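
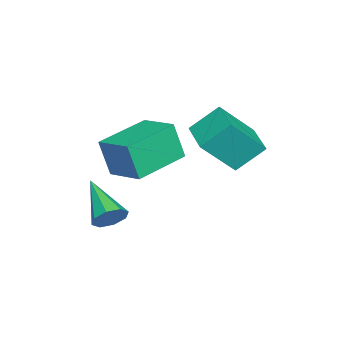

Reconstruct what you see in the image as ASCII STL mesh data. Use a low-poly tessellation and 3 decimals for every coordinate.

solid 
facet normal -0.865 0.486 0.123
outer loop
vertex -0.358 -1.498 -1.627
vertex 0.349 -0.326 -1.288
vertex -0.336 -1.112 -3.004
endloop
endfacet
facet normal -0.501 -0.831 -0.241
outer loop
vertex 1.411 -2.094 -3.252
vertex -0.358 -1.498 -1.627
vertex -0.336 -1.112 -3.004
endloop
endfacet
facet normal -0.865 0.486 0.123
outer loop
vertex -0.336 -1.112 -3.004
vertex 0.349 -0.326 -1.288
vertex 0.37 0.06 -2.665
endloop
endfacet
facet normal 0.015 0.270 -0.963
outer loop
vertex 0.37 0.06 -2.665
vertex 1.411 -2.094 -3.252
vertex -0.336 -1.112 -3.004
endloop
endfacet
facet normal -0.015 -0.270 0.963
outer loop
vertex -0.358 -1.498 -1.627
vertex 2.096 -1.308 -1.536
vertex 0.349 -0.326 -1.288
endloop
endfacet
facet normal -0.501 -0.831 -0.241
outer loop
vertex 1.39 -2.48 -1.875
vertex -0.358 -1.498 -1.627
vertex 1.411 -2.094 -3.252
endloop
endfacet
facet normal -0.015 -0.270 0.963
outer loop
vertex 1.39 -2.48 -1.875
vertex 2.096 -1.308 -1.536
vertex -0.358 -1.498 -1.627
endloop
endfacet
facet normal 0.501 0.831 0.241
outer loop
vertex 0.349 -0.326 -1.288
vertex 2.096 -1.308 -1.536
vertex 0.37 0.06 -2.665
endloop
endfacet
facet normal 0.015 0.270 -0.963
outer loop
vertex 2.118 -0.922 -2.913
vertex 1.411 -2.094 -3.252
vertex 0.37 0.06 -2.665
endloop
endfacet
facet normal 0.501 0.831 0.241
outer loop
vertex 0.37 0.06 -2.665
vertex 2.096 -1.308 -1.536
vertex 2.118 -0.922 -2.913
endloop
endfacet
facet normal 0.865 -0.486 -0.123
outer loop
vertex 2.118 -0.922 -2.913
vertex 1.39 -2.48 -1.875
vertex 1.411 -2.094 -3.252
endloop
endfacet
facet normal 0.865 -0.486 -0.122
outer loop
vertex 2.096 -1.308 -1.536
vertex 1.39 -2.48 -1.875
vertex 2.118 -0.922 -2.913
endloop
endfacet
facet normal 0.660 0.575 -0.484
outer loop
vertex 3.412 -1.585 -3.756
vertex 3.044 -1.583 -4.255
vertex 3.102 -1.226 -3.752
endloop
endfacet
facet normal 0.153 0.121 0.981
outer loop
vertex 3.412 -1.585 -3.756
vertex 3.102 -1.226 -3.752
vertex 1.856 -2.617 -3.385
endloop
endfacet
facet normal 0.661 0.574 -0.484
outer loop
vertex 3.102 -1.226 -3.752
vertex 3.044 -1.583 -4.255
vertex 2.758 -1.075 -4.043
endloop
endfacet
facet normal -0.389 0.545 0.743
outer loop
vertex 3.102 -1.226 -3.752
vertex 2.758 -1.075 -4.043
vertex 1.856 -2.617 -3.385
endloop
endfacet
facet normal 0.661 0.574 -0.484
outer loop
vertex 2.758 -1.075 -4.043
vertex 3.044 -1.583 -4.255
vertex 2.582 -1.222 -4.458
endloop
endfacet
facet normal -0.822 0.547 0.155
outer loop
vertex 2.758 -1.075 -4.043
vertex 2.582 -1.222 -4.458
vertex 1.856 -2.617 -3.385
endloop
endfacet
facet normal 0.661 0.574 -0.483
outer loop
vertex 2.582 -1.222 -4.458
vertex 3.044 -1.583 -4.255
vertex 2.677 -1.581 -4.755
endloop
endfacet
facet normal -0.890 0.127 -0.438
outer loop
vertex 2.582 -1.222 -4.458
vertex 2.677 -1.581 -4.755
vertex 1.856 -2.617 -3.385
endloop
endfacet
facet normal 0.661 0.574 -0.483
outer loop
vertex 2.677 -1.581 -4.755
vertex 3.044 -1.583 -4.255
vertex 2.986 -1.94 -4.759
endloop
endfacet
facet normal -0.554 -0.469 -0.687
outer loop
vertex 2.677 -1.581 -4.755
vertex 2.986 -1.94 -4.759
vertex 1.856 -2.617 -3.385
endloop
endfacet
facet normal 0.660 0.575 -0.483
outer loop
vertex 2.986 -1.94 -4.759
vertex 3.044 -1.583 -4.255
vertex 3.33 -2.09 -4.468
endloop
endfacet
facet normal -0.010 -0.894 -0.449
outer loop
vertex 2.986 -1.94 -4.759
vertex 3.33 -2.09 -4.468
vertex 1.856 -2.617 -3.385
endloop
endfacet
facet normal 0.660 0.575 -0.484
outer loop
vertex 3.33 -2.09 -4.468
vertex 3.044 -1.583 -4.255
vertex 3.506 -1.943 -4.053
endloop
endfacet
facet normal 0.422 -0.896 0.138
outer loop
vertex 3.33 -2.09 -4.468
vertex 3.506 -1.943 -4.053
vertex 1.856 -2.617 -3.385
endloop
endfacet
facet normal 0.660 0.575 -0.484
outer loop
vertex 3.506 -1.943 -4.053
vertex 3.044 -1.583 -4.255
vertex 3.412 -1.585 -3.756
endloop
endfacet
facet normal 0.490 -0.477 0.730
outer loop
vertex 3.506 -1.943 -4.053
vertex 3.412 -1.585 -3.756
vertex 1.856 -2.617 -3.385
endloop
endfacet
facet normal -0.856 -0.506 0.103
outer loop
vertex -0.346 0.974 -0.658
vertex -1.073 1.939 -1.951
vertex 0.068 0.092 -1.549
endloop
endfacet
facet normal 0.410 -0.546 0.731
outer loop
vertex 1.233 0.781 -1.689
vertex -0.346 0.974 -0.658
vertex 0.068 0.092 -1.549
endloop
endfacet
facet normal -0.856 -0.507 0.102
outer loop
vertex 0.068 0.092 -1.549
vertex -1.073 1.939 -1.951
vertex -0.658 1.058 -2.842
endloop
endfacet
facet normal 0.314 -0.668 -0.675
outer loop
vertex -0.658 1.058 -2.842
vertex 1.233 0.781 -1.689
vertex 0.068 0.092 -1.549
endloop
endfacet
facet normal -0.314 0.668 0.675
outer loop
vertex -0.346 0.974 -0.658
vertex 0.092 2.628 -2.091
vertex -1.073 1.939 -1.951
endloop
endfacet
facet normal 0.410 -0.546 0.731
outer loop
vertex 0.818 1.662 -0.798
vertex -0.346 0.974 -0.658
vertex 1.233 0.781 -1.689
endloop
endfacet
facet normal -0.314 0.668 0.675
outer loop
vertex 0.818 1.662 -0.798
vertex 0.092 2.628 -2.091
vertex -0.346 0.974 -0.658
endloop
endfacet
facet normal -0.410 0.546 -0.731
outer loop
vertex -1.073 1.939 -1.951
vertex 0.092 2.628 -2.091
vertex -0.658 1.058 -2.842
endloop
endfacet
facet normal 0.314 -0.668 -0.675
outer loop
vertex 0.506 1.746 -2.982
vertex 1.233 0.781 -1.689
vertex -0.658 1.058 -2.842
endloop
endfacet
facet normal -0.410 0.546 -0.731
outer loop
vertex -0.658 1.058 -2.842
vertex 0.092 2.628 -2.091
vertex 0.506 1.746 -2.982
endloop
endfacet
facet normal 0.856 0.507 -0.103
outer loop
vertex 0.506 1.746 -2.982
vertex 0.818 1.662 -0.798
vertex 1.233 0.781 -1.689
endloop
endfacet
facet normal 0.856 0.506 -0.103
outer loop
vertex 0.092 2.628 -2.091
vertex 0.818 1.662 -0.798
vertex 0.506 1.746 -2.982
endloop
endfacet

endsolid


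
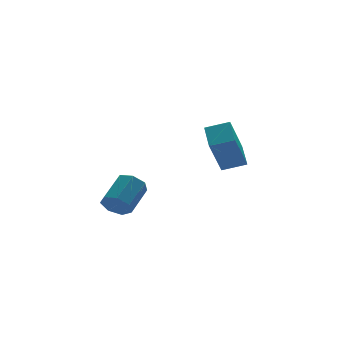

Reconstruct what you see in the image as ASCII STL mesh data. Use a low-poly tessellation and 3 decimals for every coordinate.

solid 
facet normal -0.853 0.428 -0.300
outer loop
vertex 2.547 -0.836 0.623
vertex 2.912 0.275 1.169
vertex 3.339 -0.338 -0.916
endloop
endfacet
facet normal -0.283 -0.860 -0.424
outer loop
vertex 4.208 -0.775 -0.609
vertex 2.547 -0.836 0.623
vertex 3.339 -0.338 -0.916
endloop
endfacet
facet normal -0.853 0.428 -0.300
outer loop
vertex 3.339 -0.338 -0.916
vertex 2.912 0.275 1.169
vertex 3.703 0.772 -0.369
endloop
endfacet
facet normal 0.441 0.276 -0.854
outer loop
vertex 3.703 0.772 -0.369
vertex 4.208 -0.775 -0.609
vertex 3.339 -0.338 -0.916
endloop
endfacet
facet normal -0.440 -0.275 0.855
outer loop
vertex 2.547 -0.836 0.623
vertex 3.781 -0.162 1.476
vertex 2.912 0.275 1.169
endloop
endfacet
facet normal -0.282 -0.861 -0.423
outer loop
vertex 3.417 -1.272 0.929
vertex 2.547 -0.836 0.623
vertex 4.208 -0.775 -0.609
endloop
endfacet
facet normal -0.439 -0.277 0.855
outer loop
vertex 3.417 -1.272 0.929
vertex 3.781 -0.162 1.476
vertex 2.547 -0.836 0.623
endloop
endfacet
facet normal 0.283 0.860 0.424
outer loop
vertex 2.912 0.275 1.169
vertex 3.781 -0.162 1.476
vertex 3.703 0.772 -0.369
endloop
endfacet
facet normal 0.439 0.276 -0.855
outer loop
vertex 4.573 0.336 -0.063
vertex 4.208 -0.775 -0.609
vertex 3.703 0.772 -0.369
endloop
endfacet
facet normal 0.282 0.861 0.424
outer loop
vertex 3.703 0.772 -0.369
vertex 3.781 -0.162 1.476
vertex 4.573 0.336 -0.063
endloop
endfacet
facet normal 0.853 -0.428 0.300
outer loop
vertex 4.573 0.336 -0.063
vertex 3.417 -1.272 0.929
vertex 4.208 -0.775 -0.609
endloop
endfacet
facet normal 0.853 -0.428 0.300
outer loop
vertex 3.781 -0.162 1.476
vertex 3.417 -1.272 0.929
vertex 4.573 0.336 -0.063
endloop
endfacet
facet normal -0.687 -0.527 -0.501
outer loop
vertex -0.798 -1.178 -2.127
vertex -1.27 -0.846 -1.829
vertex -0.968 -0.708 -2.388
endloop
endfacet
facet normal 0.662 -0.166 -0.731
outer loop
vertex -0.798 -1.178 -2.127
vertex -0.968 -0.708 -2.388
vertex 0.183 -0.426 -1.409
endloop
endfacet
facet normal 0.662 -0.165 -0.731
outer loop
vertex 0.183 -0.426 -1.409
vertex -0.968 -0.708 -2.388
vertex 0.013 0.045 -1.669
endloop
endfacet
facet normal 0.686 0.525 0.503
outer loop
vertex 0.183 -0.426 -1.409
vertex 0.013 0.045 -1.669
vertex -0.29 -0.094 -1.111
endloop
endfacet
facet normal -0.686 -0.527 -0.501
outer loop
vertex -0.968 -0.708 -2.388
vertex -1.27 -0.846 -1.829
vertex -1.366 -0.342 -2.228
endloop
endfacet
facet normal 0.177 0.549 -0.817
outer loop
vertex -0.968 -0.708 -2.388
vertex -1.366 -0.342 -2.228
vertex 0.013 0.045 -1.669
endloop
endfacet
facet normal 0.177 0.549 -0.817
outer loop
vertex 0.013 0.045 -1.669
vertex -1.366 -0.342 -2.228
vertex -0.385 0.411 -1.509
endloop
endfacet
facet normal 0.686 0.526 0.503
outer loop
vertex 0.013 0.045 -1.669
vertex -0.385 0.411 -1.509
vertex -0.29 -0.094 -1.111
endloop
endfacet
facet normal -0.685 -0.528 -0.502
outer loop
vertex -1.366 -0.342 -2.228
vertex -1.27 -0.846 -1.829
vertex -1.692 -0.356 -1.768
endloop
endfacet
facet normal -0.442 0.850 -0.287
outer loop
vertex -1.366 -0.342 -2.228
vertex -1.692 -0.356 -1.768
vertex -0.385 0.411 -1.509
endloop
endfacet
facet normal -0.442 0.850 -0.287
outer loop
vertex -0.385 0.411 -1.509
vertex -1.692 -0.356 -1.768
vertex -0.711 0.397 -1.049
endloop
endfacet
facet normal 0.687 0.525 0.503
outer loop
vertex -0.385 0.411 -1.509
vertex -0.711 0.397 -1.049
vertex -0.29 -0.094 -1.111
endloop
endfacet
facet normal -0.685 -0.527 -0.503
outer loop
vertex -1.692 -0.356 -1.768
vertex -1.27 -0.846 -1.829
vertex -1.701 -0.739 -1.354
endloop
endfacet
facet normal -0.728 0.511 0.457
outer loop
vertex -1.692 -0.356 -1.768
vertex -1.701 -0.739 -1.354
vertex -0.711 0.397 -1.049
endloop
endfacet
facet normal -0.727 0.511 0.458
outer loop
vertex -0.711 0.397 -1.049
vertex -1.701 -0.739 -1.354
vertex -0.72 0.014 -0.636
endloop
endfacet
facet normal 0.687 0.525 0.502
outer loop
vertex -0.711 0.397 -1.049
vertex -0.72 0.014 -0.636
vertex -0.29 -0.094 -1.111
endloop
endfacet
facet normal -0.685 -0.527 -0.503
outer loop
vertex -1.701 -0.739 -1.354
vertex -1.27 -0.846 -1.829
vertex -1.385 -1.203 -1.298
endloop
endfacet
facet normal -0.465 -0.213 0.859
outer loop
vertex -1.701 -0.739 -1.354
vertex -1.385 -1.203 -1.298
vertex -0.72 0.014 -0.636
endloop
endfacet
facet normal -0.466 -0.212 0.859
outer loop
vertex -0.72 0.014 -0.636
vertex -1.385 -1.203 -1.298
vertex -0.405 -0.451 -0.58
endloop
endfacet
facet normal 0.687 0.526 0.502
outer loop
vertex -0.72 0.014 -0.636
vertex -0.405 -0.451 -0.58
vertex -0.29 -0.094 -1.111
endloop
endfacet
facet normal -0.686 -0.526 -0.502
outer loop
vertex -1.385 -1.203 -1.298
vertex -1.27 -0.846 -1.829
vertex -0.983 -1.399 -1.642
endloop
endfacet
facet normal 0.146 -0.776 0.613
outer loop
vertex -1.385 -1.203 -1.298
vertex -0.983 -1.399 -1.642
vertex -0.405 -0.451 -0.58
endloop
endfacet
facet normal 0.148 -0.776 0.613
outer loop
vertex -0.405 -0.451 -0.58
vertex -0.983 -1.399 -1.642
vertex -0.003 -0.646 -0.924
endloop
endfacet
facet normal 0.686 0.527 0.503
outer loop
vertex -0.405 -0.451 -0.58
vertex -0.003 -0.646 -0.924
vertex -0.29 -0.094 -1.111
endloop
endfacet
facet normal -0.687 -0.526 -0.502
outer loop
vertex -0.983 -1.399 -1.642
vertex -1.27 -0.846 -1.829
vertex -0.798 -1.178 -2.127
endloop
endfacet
facet normal 0.650 -0.754 -0.096
outer loop
vertex -0.983 -1.399 -1.642
vertex -0.798 -1.178 -2.127
vertex -0.003 -0.646 -0.924
endloop
endfacet
facet normal 0.648 -0.756 -0.094
outer loop
vertex -0.003 -0.646 -0.924
vertex -0.798 -1.178 -2.127
vertex 0.183 -0.426 -1.409
endloop
endfacet
facet normal 0.686 0.527 0.502
outer loop
vertex -0.003 -0.646 -0.924
vertex 0.183 -0.426 -1.409
vertex -0.29 -0.094 -1.111
endloop
endfacet

endsolid


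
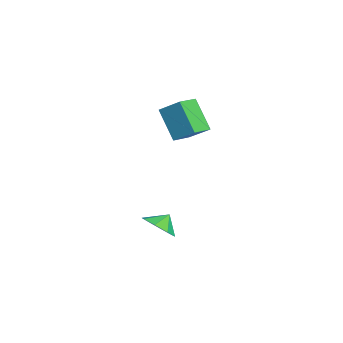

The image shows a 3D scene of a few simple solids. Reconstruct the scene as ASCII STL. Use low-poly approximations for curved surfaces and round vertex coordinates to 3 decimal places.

solid 
facet normal -0.418 -0.689 -0.592
outer loop
vertex -0.22 -3.945 3.461
vertex -1.195 -3.115 3.184
vertex 0.91 -3.18 1.774
endloop
endfacet
facet normal 0.744 -0.634 0.211
outer loop
vertex 1.575 -2.085 2.716
vertex -0.22 -3.945 3.461
vertex 0.91 -3.18 1.774
endloop
endfacet
facet normal -0.418 -0.689 -0.592
outer loop
vertex 0.91 -3.18 1.774
vertex -1.195 -3.115 3.184
vertex -0.065 -2.35 1.497
endloop
endfacet
facet normal 0.521 0.352 -0.777
outer loop
vertex -0.065 -2.35 1.497
vertex 1.575 -2.085 2.716
vertex 0.91 -3.18 1.774
endloop
endfacet
facet normal -0.521 -0.352 0.777
outer loop
vertex -0.22 -3.945 3.461
vertex -0.53 -2.02 4.126
vertex -1.195 -3.115 3.184
endloop
endfacet
facet normal 0.744 -0.634 0.211
outer loop
vertex 0.445 -2.85 4.403
vertex -0.22 -3.945 3.461
vertex 1.575 -2.085 2.716
endloop
endfacet
facet normal -0.521 -0.352 0.777
outer loop
vertex 0.445 -2.85 4.403
vertex -0.53 -2.02 4.126
vertex -0.22 -3.945 3.461
endloop
endfacet
facet normal -0.744 0.634 -0.211
outer loop
vertex -1.195 -3.115 3.184
vertex -0.53 -2.02 4.126
vertex -0.065 -2.35 1.497
endloop
endfacet
facet normal 0.521 0.352 -0.777
outer loop
vertex 0.6 -1.255 2.439
vertex 1.575 -2.085 2.716
vertex -0.065 -2.35 1.497
endloop
endfacet
facet normal -0.744 0.634 -0.211
outer loop
vertex -0.065 -2.35 1.497
vertex -0.53 -2.02 4.126
vertex 0.6 -1.255 2.439
endloop
endfacet
facet normal 0.418 0.689 0.592
outer loop
vertex 0.6 -1.255 2.439
vertex 0.445 -2.85 4.403
vertex 1.575 -2.085 2.716
endloop
endfacet
facet normal 0.418 0.689 0.592
outer loop
vertex -0.53 -2.02 4.126
vertex 0.445 -2.85 4.403
vertex 0.6 -1.255 2.439
endloop
endfacet
facet normal 0.445 -0.576 -0.686
outer loop
vertex 3.804 -4.138 -2.876
vertex 2.985 -3.961 -3.556
vertex 3.927 -3.475 -3.353
endloop
endfacet
facet normal 0.316 0.515 0.797
outer loop
vertex 3.804 -4.138 -2.876
vertex 3.927 -3.475 -3.353
vertex 2.535 -3.379 -2.864
endloop
endfacet
facet normal 0.445 -0.576 -0.686
outer loop
vertex 3.927 -3.475 -3.353
vertex 2.985 -3.961 -3.556
vertex 3.498 -3.096 -3.949
endloop
endfacet
facet normal 0.207 0.886 0.415
outer loop
vertex 3.927 -3.475 -3.353
vertex 3.498 -3.096 -3.949
vertex 2.535 -3.379 -2.864
endloop
endfacet
facet normal 0.446 -0.576 -0.686
outer loop
vertex 3.498 -3.096 -3.949
vertex 2.985 -3.961 -3.556
vertex 2.768 -3.224 -4.316
endloop
endfacet
facet normal -0.207 0.976 0.071
outer loop
vertex 3.498 -3.096 -3.949
vertex 2.768 -3.224 -4.316
vertex 2.535 -3.379 -2.864
endloop
endfacet
facet normal 0.445 -0.576 -0.686
outer loop
vertex 2.768 -3.224 -4.316
vertex 2.985 -3.961 -3.556
vertex 2.165 -3.784 -4.237
endloop
endfacet
facet normal -0.682 0.730 -0.032
outer loop
vertex 2.768 -3.224 -4.316
vertex 2.165 -3.784 -4.237
vertex 2.535 -3.379 -2.864
endloop
endfacet
facet normal 0.445 -0.576 -0.686
outer loop
vertex 2.165 -3.784 -4.237
vertex 2.985 -3.961 -3.556
vertex 2.042 -4.447 -3.76
endloop
endfacet
facet normal -0.941 0.295 0.167
outer loop
vertex 2.165 -3.784 -4.237
vertex 2.042 -4.447 -3.76
vertex 2.535 -3.379 -2.864
endloop
endfacet
facet normal 0.445 -0.576 -0.686
outer loop
vertex 2.042 -4.447 -3.76
vertex 2.985 -3.961 -3.556
vertex 2.471 -4.826 -3.163
endloop
endfacet
facet normal -0.832 -0.077 0.549
outer loop
vertex 2.042 -4.447 -3.76
vertex 2.471 -4.826 -3.163
vertex 2.535 -3.379 -2.864
endloop
endfacet
facet normal 0.445 -0.576 -0.686
outer loop
vertex 2.471 -4.826 -3.163
vertex 2.985 -3.961 -3.556
vertex 3.201 -4.698 -2.797
endloop
endfacet
facet normal -0.419 -0.166 0.893
outer loop
vertex 2.471 -4.826 -3.163
vertex 3.201 -4.698 -2.797
vertex 2.535 -3.379 -2.864
endloop
endfacet
facet normal 0.445 -0.576 -0.686
outer loop
vertex 3.201 -4.698 -2.797
vertex 2.985 -3.961 -3.556
vertex 3.804 -4.138 -2.876
endloop
endfacet
facet normal 0.057 0.079 0.995
outer loop
vertex 3.201 -4.698 -2.797
vertex 3.804 -4.138 -2.876
vertex 2.535 -3.379 -2.864
endloop
endfacet

endsolid


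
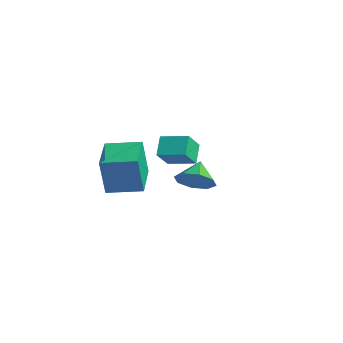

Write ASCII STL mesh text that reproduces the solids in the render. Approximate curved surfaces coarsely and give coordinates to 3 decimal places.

solid 
facet normal -0.627 -0.768 -0.133
outer loop
vertex -2.967 -0.475 1.539
vertex -4.375 0.678 1.517
vertex -2.793 -0.297 -0.315
endloop
endfacet
facet normal 0.774 -0.634 0.012
outer loop
vertex -1.765 0.962 -0.097
vertex -2.967 -0.475 1.539
vertex -2.793 -0.297 -0.315
endloop
endfacet
facet normal -0.627 -0.768 -0.133
outer loop
vertex -2.793 -0.297 -0.315
vertex -4.375 0.678 1.517
vertex -4.201 0.856 -0.336
endloop
endfacet
facet normal 0.093 0.096 -0.991
outer loop
vertex -4.201 0.856 -0.336
vertex -1.765 0.962 -0.097
vertex -2.793 -0.297 -0.315
endloop
endfacet
facet normal -0.093 -0.095 0.991
outer loop
vertex -2.967 -0.475 1.539
vertex -3.347 1.937 1.735
vertex -4.375 0.678 1.517
endloop
endfacet
facet normal 0.774 -0.634 0.012
outer loop
vertex -1.939 0.784 1.756
vertex -2.967 -0.475 1.539
vertex -1.765 0.962 -0.097
endloop
endfacet
facet normal -0.093 -0.095 0.991
outer loop
vertex -1.939 0.784 1.756
vertex -3.347 1.937 1.735
vertex -2.967 -0.475 1.539
endloop
endfacet
facet normal -0.774 0.634 -0.012
outer loop
vertex -4.375 0.678 1.517
vertex -3.347 1.937 1.735
vertex -4.201 0.856 -0.336
endloop
endfacet
facet normal 0.093 0.095 -0.991
outer loop
vertex -3.173 2.115 -0.119
vertex -1.765 0.962 -0.097
vertex -4.201 0.856 -0.336
endloop
endfacet
facet normal -0.774 0.634 -0.012
outer loop
vertex -4.201 0.856 -0.336
vertex -3.347 1.937 1.735
vertex -3.173 2.115 -0.119
endloop
endfacet
facet normal 0.627 0.768 0.133
outer loop
vertex -3.173 2.115 -0.119
vertex -1.939 0.784 1.756
vertex -1.765 0.962 -0.097
endloop
endfacet
facet normal 0.627 0.768 0.133
outer loop
vertex -3.347 1.937 1.735
vertex -1.939 0.784 1.756
vertex -3.173 2.115 -0.119
endloop
endfacet
facet normal 0.590 -0.636 -0.498
outer loop
vertex 2.435 1.717 2.474
vertex 1.905 1.051 2.696
vertex 1.946 1.616 2.023
endloop
endfacet
facet normal -0.069 0.987 -0.146
outer loop
vertex 2.435 1.717 2.474
vertex 1.946 1.616 2.023
vertex 1.255 1.749 3.244
endloop
endfacet
facet normal 0.590 -0.635 -0.498
outer loop
vertex 1.946 1.616 2.023
vertex 1.905 1.051 2.696
vertex 1.432 1.183 1.966
endloop
endfacet
facet normal -0.565 0.723 -0.398
outer loop
vertex 1.946 1.616 2.023
vertex 1.432 1.183 1.966
vertex 1.255 1.749 3.244
endloop
endfacet
facet normal 0.591 -0.635 -0.498
outer loop
vertex 1.432 1.183 1.966
vertex 1.905 1.051 2.696
vertex 1.196 0.673 2.337
endloop
endfacet
facet normal -0.936 0.256 -0.243
outer loop
vertex 1.432 1.183 1.966
vertex 1.196 0.673 2.337
vertex 1.255 1.749 3.244
endloop
endfacet
facet normal 0.591 -0.635 -0.498
outer loop
vertex 1.196 0.673 2.337
vertex 1.905 1.051 2.696
vertex 1.375 0.384 2.918
endloop
endfacet
facet normal -0.964 -0.139 0.228
outer loop
vertex 1.196 0.673 2.337
vertex 1.375 0.384 2.918
vertex 1.255 1.749 3.244
endloop
endfacet
facet normal 0.591 -0.635 -0.497
outer loop
vertex 1.375 0.384 2.918
vertex 1.905 1.051 2.696
vertex 1.864 0.486 3.37
endloop
endfacet
facet normal -0.634 -0.232 0.738
outer loop
vertex 1.375 0.384 2.918
vertex 1.864 0.486 3.37
vertex 1.255 1.749 3.244
endloop
endfacet
facet normal 0.591 -0.636 -0.497
outer loop
vertex 1.864 0.486 3.37
vertex 1.905 1.051 2.696
vertex 2.377 0.918 3.427
endloop
endfacet
facet normal -0.137 0.033 0.990
outer loop
vertex 1.864 0.486 3.37
vertex 2.377 0.918 3.427
vertex 1.255 1.749 3.244
endloop
endfacet
facet normal 0.590 -0.636 -0.497
outer loop
vertex 2.377 0.918 3.427
vertex 1.905 1.051 2.696
vertex 2.614 1.428 3.056
endloop
endfacet
facet normal 0.233 0.499 0.835
outer loop
vertex 2.377 0.918 3.427
vertex 2.614 1.428 3.056
vertex 1.255 1.749 3.244
endloop
endfacet
facet normal 0.590 -0.636 -0.497
outer loop
vertex 2.614 1.428 3.056
vertex 1.905 1.051 2.696
vertex 2.435 1.717 2.474
endloop
endfacet
facet normal 0.261 0.894 0.364
outer loop
vertex 2.614 1.428 3.056
vertex 2.435 1.717 2.474
vertex 1.255 1.749 3.244
endloop
endfacet
facet normal -0.596 0.570 0.565
outer loop
vertex -3.561 2.983 1.558
vertex -2.515 3.757 1.88
vertex -3.796 3.707 0.58
endloop
endfacet
facet normal -0.781 -0.577 -0.240
outer loop
vertex -3.165 3.103 -0.02
vertex -3.561 2.983 1.558
vertex -3.796 3.707 0.58
endloop
endfacet
facet normal -0.596 0.570 0.565
outer loop
vertex -3.796 3.707 0.58
vertex -2.515 3.757 1.88
vertex -2.751 4.481 0.901
endloop
endfacet
facet normal -0.191 0.584 -0.789
outer loop
vertex -2.751 4.481 0.901
vertex -3.165 3.103 -0.02
vertex -3.796 3.707 0.58
endloop
endfacet
facet normal 0.190 -0.585 0.789
outer loop
vertex -3.561 2.983 1.558
vertex -1.884 3.153 1.28
vertex -2.515 3.757 1.88
endloop
endfacet
facet normal -0.780 -0.578 -0.240
outer loop
vertex -2.929 2.379 0.959
vertex -3.561 2.983 1.558
vertex -3.165 3.103 -0.02
endloop
endfacet
facet normal 0.190 -0.584 0.789
outer loop
vertex -2.929 2.379 0.959
vertex -1.884 3.153 1.28
vertex -3.561 2.983 1.558
endloop
endfacet
facet normal 0.780 0.578 0.239
outer loop
vertex -2.515 3.757 1.88
vertex -1.884 3.153 1.28
vertex -2.751 4.481 0.901
endloop
endfacet
facet normal -0.189 0.584 -0.789
outer loop
vertex -2.119 3.877 0.302
vertex -3.165 3.103 -0.02
vertex -2.751 4.481 0.901
endloop
endfacet
facet normal 0.780 0.578 0.240
outer loop
vertex -2.751 4.481 0.901
vertex -1.884 3.153 1.28
vertex -2.119 3.877 0.302
endloop
endfacet
facet normal 0.596 -0.570 -0.565
outer loop
vertex -2.119 3.877 0.302
vertex -2.929 2.379 0.959
vertex -3.165 3.103 -0.02
endloop
endfacet
facet normal 0.596 -0.570 -0.565
outer loop
vertex -1.884 3.153 1.28
vertex -2.929 2.379 0.959
vertex -2.119 3.877 0.302
endloop
endfacet

endsolid


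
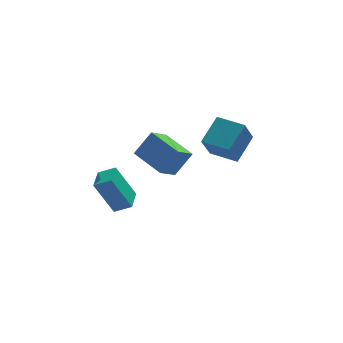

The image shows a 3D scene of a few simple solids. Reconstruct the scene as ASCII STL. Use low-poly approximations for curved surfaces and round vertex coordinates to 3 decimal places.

solid 
facet normal -0.797 0.386 -0.465
outer loop
vertex -3.862 3.33 -1.341
vertex -3.296 4.5 -1.34
vertex -2.94 2.885 -3.289
endloop
endfacet
facet normal -0.436 -0.900 -0.001
outer loop
vertex -2.104 2.48 -2.8
vertex -3.862 3.33 -1.341
vertex -2.94 2.885 -3.289
endloop
endfacet
facet normal -0.797 0.386 -0.465
outer loop
vertex -2.94 2.885 -3.289
vertex -3.296 4.5 -1.34
vertex -2.374 4.056 -3.287
endloop
endfacet
facet normal 0.420 -0.201 -0.885
outer loop
vertex -2.374 4.056 -3.287
vertex -2.104 2.48 -2.8
vertex -2.94 2.885 -3.289
endloop
endfacet
facet normal -0.420 0.202 0.885
outer loop
vertex -3.862 3.33 -1.341
vertex -2.46 4.095 -0.851
vertex -3.296 4.5 -1.34
endloop
endfacet
facet normal -0.436 -0.900 -0.001
outer loop
vertex -3.026 2.924 -0.853
vertex -3.862 3.33 -1.341
vertex -2.104 2.48 -2.8
endloop
endfacet
facet normal -0.419 0.201 0.885
outer loop
vertex -3.026 2.924 -0.853
vertex -2.46 4.095 -0.851
vertex -3.862 3.33 -1.341
endloop
endfacet
facet normal 0.436 0.900 0.001
outer loop
vertex -3.296 4.5 -1.34
vertex -2.46 4.095 -0.851
vertex -2.374 4.056 -3.287
endloop
endfacet
facet normal 0.419 -0.202 -0.885
outer loop
vertex -1.538 3.65 -2.799
vertex -2.104 2.48 -2.8
vertex -2.374 4.056 -3.287
endloop
endfacet
facet normal 0.436 0.900 0.001
outer loop
vertex -2.374 4.056 -3.287
vertex -2.46 4.095 -0.851
vertex -1.538 3.65 -2.799
endloop
endfacet
facet normal 0.797 -0.386 0.465
outer loop
vertex -1.538 3.65 -2.799
vertex -3.026 2.924 -0.853
vertex -2.104 2.48 -2.8
endloop
endfacet
facet normal 0.797 -0.386 0.465
outer loop
vertex -2.46 4.095 -0.851
vertex -3.026 2.924 -0.853
vertex -1.538 3.65 -2.799
endloop
endfacet
facet normal -0.653 -0.551 -0.519
outer loop
vertex 2.777 1.693 1.017
vertex 1.72 2.935 1.03
vertex 3.457 2.289 -0.47
endloop
endfacet
facet normal 0.648 -0.761 -0.009
outer loop
vertex 4.64 3.285 0.47
vertex 2.777 1.693 1.017
vertex 3.457 2.289 -0.47
endloop
endfacet
facet normal -0.653 -0.551 -0.519
outer loop
vertex 3.457 2.289 -0.47
vertex 1.72 2.935 1.03
vertex 2.4 3.53 -0.456
endloop
endfacet
facet normal 0.391 0.342 -0.854
outer loop
vertex 2.4 3.53 -0.456
vertex 4.64 3.285 0.47
vertex 3.457 2.289 -0.47
endloop
endfacet
facet normal -0.391 -0.342 0.854
outer loop
vertex 2.777 1.693 1.017
vertex 2.903 3.931 1.97
vertex 1.72 2.935 1.03
endloop
endfacet
facet normal 0.648 -0.761 -0.008
outer loop
vertex 3.96 2.69 1.956
vertex 2.777 1.693 1.017
vertex 4.64 3.285 0.47
endloop
endfacet
facet normal -0.390 -0.342 0.855
outer loop
vertex 3.96 2.69 1.956
vertex 2.903 3.931 1.97
vertex 2.777 1.693 1.017
endloop
endfacet
facet normal -0.648 0.762 0.008
outer loop
vertex 1.72 2.935 1.03
vertex 2.903 3.931 1.97
vertex 2.4 3.53 -0.456
endloop
endfacet
facet normal 0.391 0.341 -0.855
outer loop
vertex 3.583 4.527 0.483
vertex 4.64 3.285 0.47
vertex 2.4 3.53 -0.456
endloop
endfacet
facet normal -0.648 0.761 0.009
outer loop
vertex 2.4 3.53 -0.456
vertex 2.903 3.931 1.97
vertex 3.583 4.527 0.483
endloop
endfacet
facet normal 0.653 0.551 0.519
outer loop
vertex 3.583 4.527 0.483
vertex 3.96 2.69 1.956
vertex 4.64 3.285 0.47
endloop
endfacet
facet normal 0.653 0.551 0.519
outer loop
vertex 2.903 3.931 1.97
vertex 3.96 2.69 1.956
vertex 3.583 4.527 0.483
endloop
endfacet
facet normal -0.614 -0.109 -0.782
outer loop
vertex -0.946 1.365 0.388
vertex -1.763 3.148 0.78
vertex 0.027 1.998 -0.464
endloop
endfacet
facet normal 0.409 -0.891 -0.196
outer loop
vertex 1.003 2.172 0.78
vertex -0.946 1.365 0.388
vertex 0.027 1.998 -0.464
endloop
endfacet
facet normal -0.614 -0.109 -0.782
outer loop
vertex 0.027 1.998 -0.464
vertex -1.763 3.148 0.78
vertex -0.79 3.781 -0.072
endloop
endfacet
facet normal 0.676 0.440 -0.592
outer loop
vertex -0.79 3.781 -0.072
vertex 1.003 2.172 0.78
vertex 0.027 1.998 -0.464
endloop
endfacet
facet normal -0.676 -0.440 0.592
outer loop
vertex -0.946 1.365 0.388
vertex -0.787 3.322 2.024
vertex -1.763 3.148 0.78
endloop
endfacet
facet normal 0.409 -0.891 -0.196
outer loop
vertex 0.03 1.539 1.632
vertex -0.946 1.365 0.388
vertex 1.003 2.172 0.78
endloop
endfacet
facet normal -0.676 -0.440 0.592
outer loop
vertex 0.03 1.539 1.632
vertex -0.787 3.322 2.024
vertex -0.946 1.365 0.388
endloop
endfacet
facet normal -0.409 0.891 0.196
outer loop
vertex -1.763 3.148 0.78
vertex -0.787 3.322 2.024
vertex -0.79 3.781 -0.072
endloop
endfacet
facet normal 0.676 0.440 -0.592
outer loop
vertex 0.186 3.955 1.172
vertex 1.003 2.172 0.78
vertex -0.79 3.781 -0.072
endloop
endfacet
facet normal -0.409 0.891 0.196
outer loop
vertex -0.79 3.781 -0.072
vertex -0.787 3.322 2.024
vertex 0.186 3.955 1.172
endloop
endfacet
facet normal 0.614 0.109 0.782
outer loop
vertex 0.186 3.955 1.172
vertex 0.03 1.539 1.632
vertex 1.003 2.172 0.78
endloop
endfacet
facet normal 0.614 0.109 0.782
outer loop
vertex -0.787 3.322 2.024
vertex 0.03 1.539 1.632
vertex 0.186 3.955 1.172
endloop
endfacet

endsolid


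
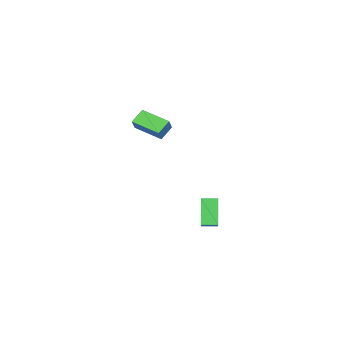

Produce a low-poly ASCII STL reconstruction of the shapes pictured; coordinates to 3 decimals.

solid 
facet normal -0.662 -0.118 -0.740
outer loop
vertex -4.695 -3.272 0.887
vertex -4.429 -1.496 0.366
vertex -3.886 -3.591 0.214
endloop
endfacet
facet normal -0.143 -0.950 0.278
outer loop
vertex -3.171 -3.464 1.014
vertex -4.695 -3.272 0.887
vertex -3.886 -3.591 0.214
endloop
endfacet
facet normal -0.661 -0.118 -0.741
outer loop
vertex -3.886 -3.591 0.214
vertex -4.429 -1.496 0.366
vertex -3.619 -1.815 -0.306
endloop
endfacet
facet normal 0.736 -0.290 -0.612
outer loop
vertex -3.619 -1.815 -0.306
vertex -3.171 -3.464 1.014
vertex -3.886 -3.591 0.214
endloop
endfacet
facet normal -0.736 0.290 0.612
outer loop
vertex -4.695 -3.272 0.887
vertex -3.714 -1.369 1.166
vertex -4.429 -1.496 0.366
endloop
endfacet
facet normal -0.143 -0.950 0.279
outer loop
vertex -3.981 -3.145 1.686
vertex -4.695 -3.272 0.887
vertex -3.171 -3.464 1.014
endloop
endfacet
facet normal -0.736 0.290 0.612
outer loop
vertex -3.981 -3.145 1.686
vertex -3.714 -1.369 1.166
vertex -4.695 -3.272 0.887
endloop
endfacet
facet normal 0.143 0.950 -0.279
outer loop
vertex -4.429 -1.496 0.366
vertex -3.714 -1.369 1.166
vertex -3.619 -1.815 -0.306
endloop
endfacet
facet normal 0.736 -0.290 -0.612
outer loop
vertex -2.905 -1.688 0.493
vertex -3.171 -3.464 1.014
vertex -3.619 -1.815 -0.306
endloop
endfacet
facet normal 0.143 0.950 -0.279
outer loop
vertex -3.619 -1.815 -0.306
vertex -3.714 -1.369 1.166
vertex -2.905 -1.688 0.493
endloop
endfacet
facet normal 0.661 0.118 0.741
outer loop
vertex -2.905 -1.688 0.493
vertex -3.981 -3.145 1.686
vertex -3.171 -3.464 1.014
endloop
endfacet
facet normal 0.662 0.117 0.740
outer loop
vertex -3.714 -1.369 1.166
vertex -3.981 -3.145 1.686
vertex -2.905 -1.688 0.493
endloop
endfacet
facet normal -0.782 -0.305 -0.544
outer loop
vertex 2.849 3.15 -1.283
vertex 2.522 3.989 -1.284
vertex 3.746 3.499 -2.769
endloop
endfacet
facet normal 0.363 -0.932 0.000
outer loop
vertex 4.598 3.831 -2.176
vertex 2.849 3.15 -1.283
vertex 3.746 3.499 -2.769
endloop
endfacet
facet normal -0.782 -0.305 -0.544
outer loop
vertex 3.746 3.499 -2.769
vertex 2.522 3.989 -1.284
vertex 3.419 4.337 -2.769
endloop
endfacet
facet normal 0.507 0.198 -0.839
outer loop
vertex 3.419 4.337 -2.769
vertex 4.598 3.831 -2.176
vertex 3.746 3.499 -2.769
endloop
endfacet
facet normal -0.507 -0.197 0.839
outer loop
vertex 2.849 3.15 -1.283
vertex 3.374 4.321 -0.691
vertex 2.522 3.989 -1.284
endloop
endfacet
facet normal 0.363 -0.932 0.001
outer loop
vertex 3.701 3.483 -0.691
vertex 2.849 3.15 -1.283
vertex 4.598 3.831 -2.176
endloop
endfacet
facet normal -0.506 -0.198 0.840
outer loop
vertex 3.701 3.483 -0.691
vertex 3.374 4.321 -0.691
vertex 2.849 3.15 -1.283
endloop
endfacet
facet normal -0.363 0.932 -0.001
outer loop
vertex 2.522 3.989 -1.284
vertex 3.374 4.321 -0.691
vertex 3.419 4.337 -2.769
endloop
endfacet
facet normal 0.507 0.196 -0.840
outer loop
vertex 4.271 4.67 -2.177
vertex 4.598 3.831 -2.176
vertex 3.419 4.337 -2.769
endloop
endfacet
facet normal -0.364 0.932 -0.001
outer loop
vertex 3.419 4.337 -2.769
vertex 3.374 4.321 -0.691
vertex 4.271 4.67 -2.177
endloop
endfacet
facet normal 0.782 0.305 0.544
outer loop
vertex 4.271 4.67 -2.177
vertex 3.701 3.483 -0.691
vertex 4.598 3.831 -2.176
endloop
endfacet
facet normal 0.782 0.305 0.544
outer loop
vertex 3.374 4.321 -0.691
vertex 3.701 3.483 -0.691
vertex 4.271 4.67 -2.177
endloop
endfacet

endsolid


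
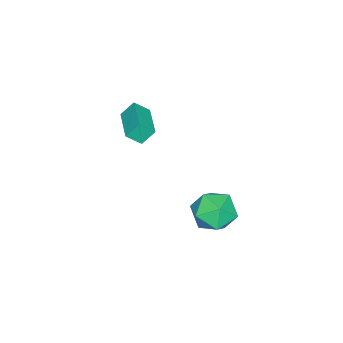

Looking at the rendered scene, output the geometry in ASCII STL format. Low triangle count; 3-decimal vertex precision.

solid 
facet normal -0.676 0.716 0.176
outer loop
vertex -0.493 3.679 -1.695
vertex -0.204 3.696 -0.652
vertex 0.296 4.342 -1.363
endloop
endfacet
facet normal -0.429 0.757 -0.493
outer loop
vertex -0.493 3.679 -1.695
vertex 0.296 4.342 -1.363
vertex 0.403 3.798 -2.292
endloop
endfacet
facet normal -0.562 0.134 -0.816
outer loop
vertex -0.493 3.679 -1.695
vertex 0.403 3.798 -2.292
vertex -0.03 2.814 -2.156
endloop
endfacet
facet normal -0.891 -0.292 -0.347
outer loop
vertex -0.493 3.679 -1.695
vertex -0.03 2.814 -2.156
vertex -0.405 2.752 -1.142
endloop
endfacet
facet normal -0.962 0.067 0.265
outer loop
vertex -0.493 3.679 -1.695
vertex -0.405 2.752 -1.142
vertex -0.204 3.696 -0.652
endloop
endfacet
facet normal 0.279 0.842 -0.461
outer loop
vertex 0.403 3.798 -2.292
vertex 0.296 4.342 -1.363
vertex 1.245 3.888 -1.618
endloop
endfacet
facet normal -0.122 0.776 0.619
outer loop
vertex 0.296 4.342 -1.363
vertex -0.204 3.696 -0.652
vertex 0.87 3.826 -0.604
endloop
endfacet
facet normal -0.583 -0.273 0.765
outer loop
vertex -0.204 3.696 -0.652
vertex -0.405 2.752 -1.142
vertex 0.437 2.842 -0.468
endloop
endfacet
facet normal -0.469 -0.854 -0.226
outer loop
vertex -0.405 2.752 -1.142
vertex -0.03 2.814 -2.156
vertex 0.544 2.298 -1.397
endloop
endfacet
facet normal 0.064 -0.164 -0.984
outer loop
vertex -0.03 2.814 -2.156
vertex 0.403 3.798 -2.292
vertex 1.044 2.944 -2.108
endloop
endfacet
facet normal 0.891 0.292 0.347
outer loop
vertex 1.333 2.961 -1.065
vertex 1.245 3.888 -1.618
vertex 0.87 3.826 -0.604
endloop
endfacet
facet normal 0.562 -0.134 0.816
outer loop
vertex 1.333 2.961 -1.065
vertex 0.87 3.826 -0.604
vertex 0.437 2.842 -0.468
endloop
endfacet
facet normal 0.429 -0.757 0.493
outer loop
vertex 1.333 2.961 -1.065
vertex 0.437 2.842 -0.468
vertex 0.544 2.298 -1.397
endloop
endfacet
facet normal 0.676 -0.716 -0.176
outer loop
vertex 1.333 2.961 -1.065
vertex 0.544 2.298 -1.397
vertex 1.044 2.944 -2.108
endloop
endfacet
facet normal 0.962 -0.067 -0.265
outer loop
vertex 1.333 2.961 -1.065
vertex 1.044 2.944 -2.108
vertex 1.245 3.888 -1.618
endloop
endfacet
facet normal 0.469 0.854 0.226
outer loop
vertex 0.87 3.826 -0.604
vertex 1.245 3.888 -1.618
vertex 0.296 4.342 -1.363
endloop
endfacet
facet normal -0.064 0.164 0.984
outer loop
vertex 0.437 2.842 -0.468
vertex 0.87 3.826 -0.604
vertex -0.204 3.696 -0.652
endloop
endfacet
facet normal -0.279 -0.842 0.461
outer loop
vertex 0.544 2.298 -1.397
vertex 0.437 2.842 -0.468
vertex -0.405 2.752 -1.142
endloop
endfacet
facet normal 0.122 -0.776 -0.619
outer loop
vertex 1.044 2.944 -2.108
vertex 0.544 2.298 -1.397
vertex -0.03 2.814 -2.156
endloop
endfacet
facet normal 0.583 0.273 -0.765
outer loop
vertex 1.245 3.888 -1.618
vertex 1.044 2.944 -2.108
vertex 0.403 3.798 -2.292
endloop
endfacet
facet normal -0.807 -0.589 -0.049
outer loop
vertex -2.774 -2.132 0.933
vertex -3.15 -1.57 0.37
vertex -2.407 -2.578 0.243
endloop
endfacet
facet normal 0.427 -0.639 0.640
outer loop
vertex -0.97 -1.53 0.33
vertex -2.774 -2.132 0.933
vertex -2.407 -2.578 0.243
endloop
endfacet
facet normal -0.807 -0.589 -0.050
outer loop
vertex -2.407 -2.578 0.243
vertex -3.15 -1.57 0.37
vertex -2.782 -2.016 -0.32
endloop
endfacet
facet normal 0.408 -0.496 -0.767
outer loop
vertex -2.782 -2.016 -0.32
vertex -0.97 -1.53 0.33
vertex -2.407 -2.578 0.243
endloop
endfacet
facet normal -0.408 0.495 0.767
outer loop
vertex -2.774 -2.132 0.933
vertex -1.713 -0.522 0.457
vertex -3.15 -1.57 0.37
endloop
endfacet
facet normal 0.427 -0.638 0.640
outer loop
vertex -1.338 -1.084 1.02
vertex -2.774 -2.132 0.933
vertex -0.97 -1.53 0.33
endloop
endfacet
facet normal -0.408 0.496 0.767
outer loop
vertex -1.338 -1.084 1.02
vertex -1.713 -0.522 0.457
vertex -2.774 -2.132 0.933
endloop
endfacet
facet normal -0.427 0.638 -0.640
outer loop
vertex -3.15 -1.57 0.37
vertex -1.713 -0.522 0.457
vertex -2.782 -2.016 -0.32
endloop
endfacet
facet normal 0.408 -0.495 -0.767
outer loop
vertex -1.346 -0.968 -0.233
vertex -0.97 -1.53 0.33
vertex -2.782 -2.016 -0.32
endloop
endfacet
facet normal -0.427 0.639 -0.640
outer loop
vertex -2.782 -2.016 -0.32
vertex -1.713 -0.522 0.457
vertex -1.346 -0.968 -0.233
endloop
endfacet
facet normal 0.807 0.589 0.049
outer loop
vertex -1.346 -0.968 -0.233
vertex -1.338 -1.084 1.02
vertex -0.97 -1.53 0.33
endloop
endfacet
facet normal 0.807 0.588 0.049
outer loop
vertex -1.713 -0.522 0.457
vertex -1.338 -1.084 1.02
vertex -1.346 -0.968 -0.233
endloop
endfacet

endsolid


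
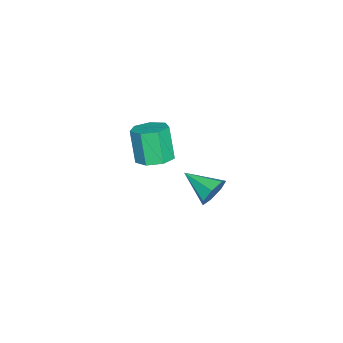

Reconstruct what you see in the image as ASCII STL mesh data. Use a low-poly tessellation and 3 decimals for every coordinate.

solid 
facet normal 0.279 0.234 -0.931
outer loop
vertex 2.144 -4.239 2.402
vertex 1.634 -3.44 2.45
vertex 2.543 -3.577 2.688
endloop
endfacet
facet normal 0.829 -0.548 0.111
outer loop
vertex 2.144 -4.239 2.402
vertex 2.543 -3.577 2.688
vertex 1.617 -4.68 4.163
endloop
endfacet
facet normal 0.829 -0.548 0.111
outer loop
vertex 1.617 -4.68 4.163
vertex 2.543 -3.577 2.688
vertex 2.016 -4.018 4.448
endloop
endfacet
facet normal -0.279 -0.233 0.932
outer loop
vertex 1.617 -4.68 4.163
vertex 2.016 -4.018 4.448
vertex 1.106 -3.88 4.21
endloop
endfacet
facet normal 0.279 0.233 -0.932
outer loop
vertex 2.543 -3.577 2.688
vertex 1.634 -3.44 2.45
vertex 2.257 -2.811 2.794
endloop
endfacet
facet normal 0.895 0.287 0.340
outer loop
vertex 2.543 -3.577 2.688
vertex 2.257 -2.811 2.794
vertex 2.016 -4.018 4.448
endloop
endfacet
facet normal 0.895 0.287 0.340
outer loop
vertex 2.016 -4.018 4.448
vertex 2.257 -2.811 2.794
vertex 1.73 -3.252 4.554
endloop
endfacet
facet normal -0.279 -0.233 0.932
outer loop
vertex 2.016 -4.018 4.448
vertex 1.73 -3.252 4.554
vertex 1.106 -3.88 4.21
endloop
endfacet
facet normal 0.279 0.233 -0.932
outer loop
vertex 2.257 -2.811 2.794
vertex 1.634 -3.44 2.45
vertex 1.502 -2.518 2.641
endloop
endfacet
facet normal 0.288 0.905 0.313
outer loop
vertex 2.257 -2.811 2.794
vertex 1.502 -2.518 2.641
vertex 1.73 -3.252 4.554
endloop
endfacet
facet normal 0.288 0.905 0.313
outer loop
vertex 1.73 -3.252 4.554
vertex 1.502 -2.518 2.641
vertex 0.975 -2.959 4.402
endloop
endfacet
facet normal -0.278 -0.234 0.932
outer loop
vertex 1.73 -3.252 4.554
vertex 0.975 -2.959 4.402
vertex 1.106 -3.88 4.21
endloop
endfacet
facet normal 0.279 0.233 -0.932
outer loop
vertex 1.502 -2.518 2.641
vertex 1.634 -3.44 2.45
vertex 0.846 -2.919 2.344
endloop
endfacet
facet normal -0.537 0.842 0.050
outer loop
vertex 1.502 -2.518 2.641
vertex 0.846 -2.919 2.344
vertex 0.975 -2.959 4.402
endloop
endfacet
facet normal -0.537 0.842 0.050
outer loop
vertex 0.975 -2.959 4.402
vertex 0.846 -2.919 2.344
vertex 0.318 -3.36 4.105
endloop
endfacet
facet normal -0.278 -0.234 0.932
outer loop
vertex 0.975 -2.959 4.402
vertex 0.318 -3.36 4.105
vertex 1.106 -3.88 4.21
endloop
endfacet
facet normal 0.279 0.233 -0.932
outer loop
vertex 0.846 -2.919 2.344
vertex 1.634 -3.44 2.45
vertex 0.783 -3.712 2.127
endloop
endfacet
facet normal -0.957 0.145 -0.251
outer loop
vertex 0.846 -2.919 2.344
vertex 0.783 -3.712 2.127
vertex 0.318 -3.36 4.105
endloop
endfacet
facet normal -0.957 0.144 -0.251
outer loop
vertex 0.318 -3.36 4.105
vertex 0.783 -3.712 2.127
vertex 0.256 -4.153 3.887
endloop
endfacet
facet normal -0.279 -0.234 0.931
outer loop
vertex 0.318 -3.36 4.105
vertex 0.256 -4.153 3.887
vertex 1.106 -3.88 4.21
endloop
endfacet
facet normal 0.279 0.233 -0.932
outer loop
vertex 0.783 -3.712 2.127
vertex 1.634 -3.44 2.45
vertex 1.361 -4.3 2.153
endloop
endfacet
facet normal -0.657 -0.661 -0.362
outer loop
vertex 0.783 -3.712 2.127
vertex 1.361 -4.3 2.153
vertex 0.256 -4.153 3.887
endloop
endfacet
facet normal -0.657 -0.661 -0.362
outer loop
vertex 0.256 -4.153 3.887
vertex 1.361 -4.3 2.153
vertex 0.833 -4.74 3.913
endloop
endfacet
facet normal -0.279 -0.233 0.932
outer loop
vertex 0.256 -4.153 3.887
vertex 0.833 -4.74 3.913
vertex 1.106 -3.88 4.21
endloop
endfacet
facet normal 0.278 0.233 -0.932
outer loop
vertex 1.361 -4.3 2.153
vertex 1.634 -3.44 2.45
vertex 2.144 -4.239 2.402
endloop
endfacet
facet normal 0.139 -0.970 -0.201
outer loop
vertex 1.361 -4.3 2.153
vertex 2.144 -4.239 2.402
vertex 0.833 -4.74 3.913
endloop
endfacet
facet normal 0.138 -0.970 -0.201
outer loop
vertex 0.833 -4.74 3.913
vertex 2.144 -4.239 2.402
vertex 1.617 -4.68 4.163
endloop
endfacet
facet normal -0.279 -0.233 0.932
outer loop
vertex 0.833 -4.74 3.913
vertex 1.617 -4.68 4.163
vertex 1.106 -3.88 4.21
endloop
endfacet
facet normal 0.276 0.897 -0.344
outer loop
vertex -1.36 -1.538 -1.942
vertex -1.986 -1.613 -2.64
vertex -2.105 -1.247 -1.782
endloop
endfacet
facet normal 0.161 -0.125 0.979
outer loop
vertex -1.36 -1.538 -1.942
vertex -2.105 -1.247 -1.782
vertex -2.514 -3.327 -1.98
endloop
endfacet
facet normal 0.276 0.897 -0.344
outer loop
vertex -2.105 -1.247 -1.782
vertex -1.986 -1.613 -2.64
vertex -2.76 -1.232 -2.268
endloop
endfacet
facet normal -0.595 0.041 0.803
outer loop
vertex -2.105 -1.247 -1.782
vertex -2.76 -1.232 -2.268
vertex -2.514 -3.327 -1.98
endloop
endfacet
facet normal 0.276 0.897 -0.345
outer loop
vertex -2.76 -1.232 -2.268
vertex -1.986 -1.613 -2.64
vertex -2.832 -1.504 -3.034
endloop
endfacet
facet normal -0.987 -0.098 0.128
outer loop
vertex -2.76 -1.232 -2.268
vertex -2.832 -1.504 -3.034
vertex -2.514 -3.327 -1.98
endloop
endfacet
facet normal 0.277 0.897 -0.346
outer loop
vertex -2.832 -1.504 -3.034
vertex -1.986 -1.613 -2.64
vertex -2.267 -1.859 -3.502
endloop
endfacet
facet normal -0.721 -0.437 -0.538
outer loop
vertex -2.832 -1.504 -3.034
vertex -2.267 -1.859 -3.502
vertex -2.514 -3.327 -1.98
endloop
endfacet
facet normal 0.276 0.897 -0.346
outer loop
vertex -2.267 -1.859 -3.502
vertex -1.986 -1.613 -2.64
vertex -1.49 -2.029 -3.322
endloop
endfacet
facet normal 0.003 -0.720 -0.694
outer loop
vertex -2.267 -1.859 -3.502
vertex -1.49 -2.029 -3.322
vertex -2.514 -3.327 -1.98
endloop
endfacet
facet normal 0.277 0.897 -0.345
outer loop
vertex -1.49 -2.029 -3.322
vertex -1.986 -1.613 -2.64
vertex -1.086 -1.886 -2.627
endloop
endfacet
facet normal 0.641 -0.735 -0.221
outer loop
vertex -1.49 -2.029 -3.322
vertex -1.086 -1.886 -2.627
vertex -2.514 -3.327 -1.98
endloop
endfacet
facet normal 0.277 0.897 -0.345
outer loop
vertex -1.086 -1.886 -2.627
vertex -1.986 -1.613 -2.64
vertex -1.36 -1.538 -1.942
endloop
endfacet
facet normal 0.711 -0.470 0.523
outer loop
vertex -1.086 -1.886 -2.627
vertex -1.36 -1.538 -1.942
vertex -2.514 -3.327 -1.98
endloop
endfacet

endsolid


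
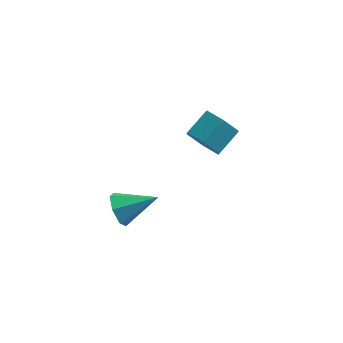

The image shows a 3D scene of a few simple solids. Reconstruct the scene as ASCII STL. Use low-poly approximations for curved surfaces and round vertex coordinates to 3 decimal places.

solid 
facet normal -0.903 -0.141 -0.406
outer loop
vertex 0.461 -3.818 1.076
vertex 0.172 -3.406 1.576
vertex 0.428 -3.218 0.941
endloop
endfacet
facet normal 0.746 -0.107 -0.658
outer loop
vertex 0.461 -3.818 1.076
vertex 0.428 -3.218 0.941
vertex 1.528 -3.194 2.184
endloop
endfacet
facet normal -0.903 -0.141 -0.406
outer loop
vertex 0.428 -3.218 0.941
vertex 0.172 -3.406 1.576
vertex 0.202 -2.759 1.285
endloop
endfacet
facet normal 0.559 0.656 -0.507
outer loop
vertex 0.428 -3.218 0.941
vertex 0.202 -2.759 1.285
vertex 1.528 -3.194 2.184
endloop
endfacet
facet normal -0.904 -0.140 -0.405
outer loop
vertex 0.202 -2.759 1.285
vertex 0.172 -3.406 1.576
vertex -0.046 -2.787 1.848
endloop
endfacet
facet normal 0.219 0.965 0.144
outer loop
vertex 0.202 -2.759 1.285
vertex -0.046 -2.787 1.848
vertex 1.528 -3.194 2.184
endloop
endfacet
facet normal -0.904 -0.141 -0.403
outer loop
vertex -0.046 -2.787 1.848
vertex 0.172 -3.406 1.576
vertex -0.129 -3.281 2.207
endloop
endfacet
facet normal -0.020 0.590 0.807
outer loop
vertex -0.046 -2.787 1.848
vertex -0.129 -3.281 2.207
vertex 1.528 -3.194 2.184
endloop
endfacet
facet normal -0.904 -0.140 -0.404
outer loop
vertex -0.129 -3.281 2.207
vertex 0.172 -3.406 1.576
vertex 0.014 -3.869 2.091
endloop
endfacet
facet normal 0.023 -0.188 0.982
outer loop
vertex -0.129 -3.281 2.207
vertex 0.014 -3.869 2.091
vertex 1.528 -3.194 2.184
endloop
endfacet
facet normal -0.904 -0.141 -0.404
outer loop
vertex 0.014 -3.869 2.091
vertex 0.172 -3.406 1.576
vertex 0.277 -4.108 1.587
endloop
endfacet
facet normal 0.316 -0.783 0.536
outer loop
vertex 0.014 -3.869 2.091
vertex 0.277 -4.108 1.587
vertex 1.528 -3.194 2.184
endloop
endfacet
facet normal -0.903 -0.141 -0.405
outer loop
vertex 0.277 -4.108 1.587
vertex 0.172 -3.406 1.576
vertex 0.461 -3.818 1.076
endloop
endfacet
facet normal 0.637 -0.746 -0.194
outer loop
vertex 0.277 -4.108 1.587
vertex 0.461 -3.818 1.076
vertex 1.528 -3.194 2.184
endloop
endfacet
facet normal -0.559 -0.670 -0.489
outer loop
vertex 3.422 0.443 0.861
vertex 2.853 0.478 1.464
vertex 2.802 0.993 0.816
endloop
endfacet
facet normal 0.360 0.334 -0.871
outer loop
vertex 3.422 0.443 0.861
vertex 2.802 0.993 0.816
vertex 4.076 1.227 1.432
endloop
endfacet
facet normal 0.360 0.334 -0.871
outer loop
vertex 4.076 1.227 1.432
vertex 2.802 0.993 0.816
vertex 3.456 1.777 1.387
endloop
endfacet
facet normal 0.559 0.670 0.488
outer loop
vertex 4.076 1.227 1.432
vertex 3.456 1.777 1.387
vertex 3.507 1.262 2.036
endloop
endfacet
facet normal -0.559 -0.670 -0.489
outer loop
vertex 2.802 0.993 0.816
vertex 2.853 0.478 1.464
vertex 2.233 1.028 1.419
endloop
endfacet
facet normal -0.466 0.741 -0.483
outer loop
vertex 2.802 0.993 0.816
vertex 2.233 1.028 1.419
vertex 3.456 1.777 1.387
endloop
endfacet
facet normal -0.466 0.741 -0.483
outer loop
vertex 3.456 1.777 1.387
vertex 2.233 1.028 1.419
vertex 2.887 1.812 1.99
endloop
endfacet
facet normal 0.559 0.671 0.488
outer loop
vertex 3.456 1.777 1.387
vertex 2.887 1.812 1.99
vertex 3.507 1.262 2.036
endloop
endfacet
facet normal -0.559 -0.670 -0.488
outer loop
vertex 2.233 1.028 1.419
vertex 2.853 0.478 1.464
vertex 2.284 0.513 2.068
endloop
endfacet
facet normal -0.827 0.407 0.388
outer loop
vertex 2.233 1.028 1.419
vertex 2.284 0.513 2.068
vertex 2.887 1.812 1.99
endloop
endfacet
facet normal -0.827 0.407 0.388
outer loop
vertex 2.887 1.812 1.99
vertex 2.284 0.513 2.068
vertex 2.938 1.297 2.639
endloop
endfacet
facet normal 0.559 0.671 0.488
outer loop
vertex 2.887 1.812 1.99
vertex 2.938 1.297 2.639
vertex 3.507 1.262 2.036
endloop
endfacet
facet normal -0.559 -0.670 -0.488
outer loop
vertex 2.284 0.513 2.068
vertex 2.853 0.478 1.464
vertex 2.904 -0.037 2.113
endloop
endfacet
facet normal -0.360 -0.334 0.871
outer loop
vertex 2.284 0.513 2.068
vertex 2.904 -0.037 2.113
vertex 2.938 1.297 2.639
endloop
endfacet
facet normal -0.360 -0.334 0.871
outer loop
vertex 2.938 1.297 2.639
vertex 2.904 -0.037 2.113
vertex 3.558 0.747 2.684
endloop
endfacet
facet normal 0.559 0.670 0.489
outer loop
vertex 2.938 1.297 2.639
vertex 3.558 0.747 2.684
vertex 3.507 1.262 2.036
endloop
endfacet
facet normal -0.559 -0.671 -0.488
outer loop
vertex 2.904 -0.037 2.113
vertex 2.853 0.478 1.464
vertex 3.473 -0.072 1.51
endloop
endfacet
facet normal 0.466 -0.741 0.483
outer loop
vertex 2.904 -0.037 2.113
vertex 3.473 -0.072 1.51
vertex 3.558 0.747 2.684
endloop
endfacet
facet normal 0.466 -0.741 0.483
outer loop
vertex 3.558 0.747 2.684
vertex 3.473 -0.072 1.51
vertex 4.127 0.712 2.081
endloop
endfacet
facet normal 0.559 0.670 0.489
outer loop
vertex 3.558 0.747 2.684
vertex 4.127 0.712 2.081
vertex 3.507 1.262 2.036
endloop
endfacet
facet normal -0.559 -0.671 -0.488
outer loop
vertex 3.473 -0.072 1.51
vertex 2.853 0.478 1.464
vertex 3.422 0.443 0.861
endloop
endfacet
facet normal 0.827 -0.407 -0.388
outer loop
vertex 3.473 -0.072 1.51
vertex 3.422 0.443 0.861
vertex 4.127 0.712 2.081
endloop
endfacet
facet normal 0.827 -0.407 -0.388
outer loop
vertex 4.127 0.712 2.081
vertex 3.422 0.443 0.861
vertex 4.076 1.227 1.432
endloop
endfacet
facet normal 0.559 0.670 0.488
outer loop
vertex 4.127 0.712 2.081
vertex 4.076 1.227 1.432
vertex 3.507 1.262 2.036
endloop
endfacet

endsolid


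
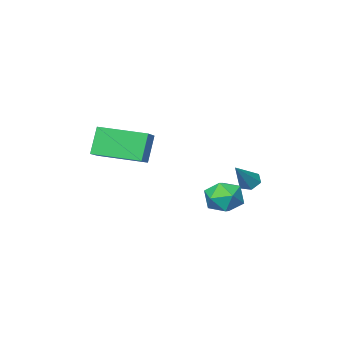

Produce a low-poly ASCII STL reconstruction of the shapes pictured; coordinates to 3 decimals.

solid 
facet normal -0.655 -0.647 -0.390
outer loop
vertex 2.951 -1.182 3.619
vertex 1.514 0.403 3.405
vertex 3.461 -0.897 2.291
endloop
endfacet
facet normal 0.669 -0.737 0.099
outer loop
vertex 4.306 -0.063 2.795
vertex 2.951 -1.182 3.619
vertex 3.461 -0.897 2.291
endloop
endfacet
facet normal -0.655 -0.647 -0.390
outer loop
vertex 3.461 -0.897 2.291
vertex 1.514 0.403 3.405
vertex 2.024 0.687 2.078
endloop
endfacet
facet normal 0.352 0.196 -0.915
outer loop
vertex 2.024 0.687 2.078
vertex 4.306 -0.063 2.795
vertex 3.461 -0.897 2.291
endloop
endfacet
facet normal -0.352 -0.196 0.915
outer loop
vertex 2.951 -1.182 3.619
vertex 2.359 1.237 3.909
vertex 1.514 0.403 3.405
endloop
endfacet
facet normal 0.669 -0.737 0.099
outer loop
vertex 3.796 -0.347 4.122
vertex 2.951 -1.182 3.619
vertex 4.306 -0.063 2.795
endloop
endfacet
facet normal -0.352 -0.196 0.915
outer loop
vertex 3.796 -0.347 4.122
vertex 2.359 1.237 3.909
vertex 2.951 -1.182 3.619
endloop
endfacet
facet normal -0.668 0.737 -0.099
outer loop
vertex 1.514 0.403 3.405
vertex 2.359 1.237 3.909
vertex 2.024 0.687 2.078
endloop
endfacet
facet normal 0.352 0.195 -0.915
outer loop
vertex 2.869 1.522 2.581
vertex 4.306 -0.063 2.795
vertex 2.024 0.687 2.078
endloop
endfacet
facet normal -0.669 0.737 -0.099
outer loop
vertex 2.024 0.687 2.078
vertex 2.359 1.237 3.909
vertex 2.869 1.522 2.581
endloop
endfacet
facet normal 0.655 0.647 0.390
outer loop
vertex 2.869 1.522 2.581
vertex 3.796 -0.347 4.122
vertex 4.306 -0.063 2.795
endloop
endfacet
facet normal 0.655 0.647 0.390
outer loop
vertex 2.359 1.237 3.909
vertex 3.796 -0.347 4.122
vertex 2.869 1.522 2.581
endloop
endfacet
facet normal -0.660 -0.255 -0.707
outer loop
vertex -1.742 1.906 0.218
vertex -2.154 2.002 0.568
vertex -1.967 2.407 0.247
endloop
endfacet
facet normal 0.796 0.385 -0.467
outer loop
vertex -1.742 1.906 0.218
vertex -1.967 2.407 0.247
vertex -1.126 2.398 1.672
endloop
endfacet
facet normal -0.661 -0.255 -0.706
outer loop
vertex -1.967 2.407 0.247
vertex -2.154 2.002 0.568
vertex -2.379 2.503 0.598
endloop
endfacet
facet normal 0.156 0.984 -0.086
outer loop
vertex -1.967 2.407 0.247
vertex -2.379 2.503 0.598
vertex -1.126 2.398 1.672
endloop
endfacet
facet normal -0.660 -0.254 -0.707
outer loop
vertex -2.379 2.503 0.598
vertex -2.154 2.002 0.568
vertex -2.567 2.097 0.919
endloop
endfacet
facet normal -0.448 0.673 0.589
outer loop
vertex -2.379 2.503 0.598
vertex -2.567 2.097 0.919
vertex -1.126 2.398 1.672
endloop
endfacet
facet normal -0.660 -0.254 -0.707
outer loop
vertex -2.567 2.097 0.919
vertex -2.154 2.002 0.568
vertex -2.342 1.596 0.889
endloop
endfacet
facet normal -0.411 -0.237 0.880
outer loop
vertex -2.567 2.097 0.919
vertex -2.342 1.596 0.889
vertex -1.126 2.398 1.672
endloop
endfacet
facet normal -0.660 -0.254 -0.707
outer loop
vertex -2.342 1.596 0.889
vertex -2.154 2.002 0.568
vertex -1.93 1.501 0.539
endloop
endfacet
facet normal 0.230 -0.836 0.498
outer loop
vertex -2.342 1.596 0.889
vertex -1.93 1.501 0.539
vertex -1.126 2.398 1.672
endloop
endfacet
facet normal -0.660 -0.254 -0.707
outer loop
vertex -1.93 1.501 0.539
vertex -2.154 2.002 0.568
vertex -1.742 1.906 0.218
endloop
endfacet
facet normal 0.833 -0.525 -0.175
outer loop
vertex -1.93 1.501 0.539
vertex -1.742 1.906 0.218
vertex -1.126 2.398 1.672
endloop
endfacet
facet normal -0.334 -0.147 0.931
outer loop
vertex -1.15 2.73 0.73
vertex -0.912 1.826 0.673
vertex -0.295 2.453 0.993
endloop
endfacet
facet normal -0.092 0.521 0.849
outer loop
vertex -1.15 2.73 0.73
vertex -0.295 2.453 0.993
vertex -0.401 3.241 0.498
endloop
endfacet
facet normal -0.464 0.826 0.321
outer loop
vertex -1.15 2.73 0.73
vertex -0.401 3.241 0.498
vertex -1.083 3.101 -0.127
endloop
endfacet
facet normal -0.935 0.347 0.077
outer loop
vertex -1.15 2.73 0.73
vertex -1.083 3.101 -0.127
vertex -1.399 2.226 -0.019
endloop
endfacet
facet normal -0.854 -0.253 0.454
outer loop
vertex -1.15 2.73 0.73
vertex -1.399 2.226 -0.019
vertex -0.912 1.826 0.673
endloop
endfacet
facet normal 0.590 0.485 0.646
outer loop
vertex -0.401 3.241 0.498
vertex -0.295 2.453 0.993
vertex 0.299 2.654 0.299
endloop
endfacet
facet normal 0.200 -0.594 0.779
outer loop
vertex -0.295 2.453 0.993
vertex -0.912 1.826 0.673
vertex -0.017 1.779 0.407
endloop
endfacet
facet normal -0.641 -0.767 0.008
outer loop
vertex -0.912 1.826 0.673
vertex -1.399 2.226 -0.019
vertex -0.699 1.639 -0.218
endloop
endfacet
facet normal -0.772 0.205 -0.602
outer loop
vertex -1.399 2.226 -0.019
vertex -1.083 3.101 -0.127
vertex -0.805 2.427 -0.713
endloop
endfacet
facet normal -0.010 0.978 -0.208
outer loop
vertex -1.083 3.101 -0.127
vertex -0.401 3.241 0.498
vertex -0.188 3.054 -0.393
endloop
endfacet
facet normal 0.935 -0.347 -0.077
outer loop
vertex 0.05 2.15 -0.45
vertex 0.299 2.654 0.299
vertex -0.017 1.779 0.407
endloop
endfacet
facet normal 0.464 -0.826 -0.321
outer loop
vertex 0.05 2.15 -0.45
vertex -0.017 1.779 0.407
vertex -0.699 1.639 -0.218
endloop
endfacet
facet normal 0.092 -0.521 -0.849
outer loop
vertex 0.05 2.15 -0.45
vertex -0.699 1.639 -0.218
vertex -0.805 2.427 -0.713
endloop
endfacet
facet normal 0.334 0.147 -0.931
outer loop
vertex 0.05 2.15 -0.45
vertex -0.805 2.427 -0.713
vertex -0.188 3.054 -0.393
endloop
endfacet
facet normal 0.854 0.253 -0.454
outer loop
vertex 0.05 2.15 -0.45
vertex -0.188 3.054 -0.393
vertex 0.299 2.654 0.299
endloop
endfacet
facet normal 0.772 -0.205 0.602
outer loop
vertex -0.017 1.779 0.407
vertex 0.299 2.654 0.299
vertex -0.295 2.453 0.993
endloop
endfacet
facet normal 0.010 -0.978 0.208
outer loop
vertex -0.699 1.639 -0.218
vertex -0.017 1.779 0.407
vertex -0.912 1.826 0.673
endloop
endfacet
facet normal -0.590 -0.485 -0.646
outer loop
vertex -0.805 2.427 -0.713
vertex -0.699 1.639 -0.218
vertex -1.399 2.226 -0.019
endloop
endfacet
facet normal -0.200 0.594 -0.779
outer loop
vertex -0.188 3.054 -0.393
vertex -0.805 2.427 -0.713
vertex -1.083 3.101 -0.127
endloop
endfacet
facet normal 0.641 0.767 -0.008
outer loop
vertex 0.299 2.654 0.299
vertex -0.188 3.054 -0.393
vertex -0.401 3.241 0.498
endloop
endfacet

endsolid


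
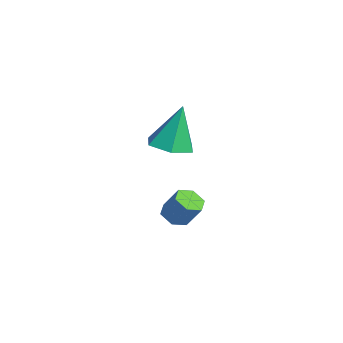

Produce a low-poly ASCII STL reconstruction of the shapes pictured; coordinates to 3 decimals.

solid 
facet normal 0.054 -0.250 -0.967
outer loop
vertex 2.979 2.907 1.264
vertex 2.297 2.177 1.415
vertex 1.994 3.106 1.158
endloop
endfacet
facet normal 0.179 0.971 0.156
outer loop
vertex 2.979 2.907 1.264
vertex 1.994 3.106 1.158
vertex 2.183 2.703 3.445
endloop
endfacet
facet normal 0.054 -0.250 -0.967
outer loop
vertex 1.994 3.106 1.158
vertex 2.297 2.177 1.415
vertex 1.312 2.376 1.309
endloop
endfacet
facet normal -0.700 0.691 0.180
outer loop
vertex 1.994 3.106 1.158
vertex 1.312 2.376 1.309
vertex 2.183 2.703 3.445
endloop
endfacet
facet normal 0.053 -0.250 -0.967
outer loop
vertex 1.312 2.376 1.309
vertex 2.297 2.177 1.415
vertex 1.615 1.448 1.566
endloop
endfacet
facet normal -0.900 -0.184 0.395
outer loop
vertex 1.312 2.376 1.309
vertex 1.615 1.448 1.566
vertex 2.183 2.703 3.445
endloop
endfacet
facet normal 0.053 -0.250 -0.967
outer loop
vertex 1.615 1.448 1.566
vertex 2.297 2.177 1.415
vertex 2.599 1.248 1.672
endloop
endfacet
facet normal -0.222 -0.779 0.587
outer loop
vertex 1.615 1.448 1.566
vertex 2.599 1.248 1.672
vertex 2.183 2.703 3.445
endloop
endfacet
facet normal 0.055 -0.250 -0.967
outer loop
vertex 2.599 1.248 1.672
vertex 2.297 2.177 1.415
vertex 3.281 1.978 1.522
endloop
endfacet
facet normal 0.658 -0.499 0.564
outer loop
vertex 2.599 1.248 1.672
vertex 3.281 1.978 1.522
vertex 2.183 2.703 3.445
endloop
endfacet
facet normal 0.054 -0.251 -0.967
outer loop
vertex 3.281 1.978 1.522
vertex 2.297 2.177 1.415
vertex 2.979 2.907 1.264
endloop
endfacet
facet normal 0.859 0.376 0.349
outer loop
vertex 3.281 1.978 1.522
vertex 2.979 2.907 1.264
vertex 2.183 2.703 3.445
endloop
endfacet
facet normal -0.382 -0.395 -0.835
outer loop
vertex 2.441 2.792 -3.103
vertex 1.989 2.432 -2.726
vertex 1.826 3.064 -2.95
endloop
endfacet
facet normal 0.242 0.830 -0.503
outer loop
vertex 2.441 2.792 -3.103
vertex 1.826 3.064 -2.95
vertex 2.923 3.289 -2.051
endloop
endfacet
facet normal 0.241 0.831 -0.502
outer loop
vertex 2.923 3.289 -2.051
vertex 1.826 3.064 -2.95
vertex 2.308 3.56 -1.897
endloop
endfacet
facet normal 0.383 0.394 0.836
outer loop
vertex 2.923 3.289 -2.051
vertex 2.308 3.56 -1.897
vertex 2.471 2.928 -1.674
endloop
endfacet
facet normal -0.382 -0.395 -0.836
outer loop
vertex 1.826 3.064 -2.95
vertex 1.989 2.432 -2.726
vertex 1.374 2.703 -2.573
endloop
endfacet
facet normal -0.652 0.756 -0.058
outer loop
vertex 1.826 3.064 -2.95
vertex 1.374 2.703 -2.573
vertex 2.308 3.56 -1.897
endloop
endfacet
facet normal -0.651 0.756 -0.059
outer loop
vertex 2.308 3.56 -1.897
vertex 1.374 2.703 -2.573
vertex 1.856 3.2 -1.52
endloop
endfacet
facet normal 0.383 0.394 0.836
outer loop
vertex 2.308 3.56 -1.897
vertex 1.856 3.2 -1.52
vertex 2.471 2.928 -1.674
endloop
endfacet
facet normal -0.382 -0.395 -0.836
outer loop
vertex 1.374 2.703 -2.573
vertex 1.989 2.432 -2.726
vertex 1.537 2.071 -2.349
endloop
endfacet
facet normal -0.893 -0.073 0.443
outer loop
vertex 1.374 2.703 -2.573
vertex 1.537 2.071 -2.349
vertex 1.856 3.2 -1.52
endloop
endfacet
facet normal -0.893 -0.074 0.444
outer loop
vertex 1.856 3.2 -1.52
vertex 1.537 2.071 -2.349
vertex 2.019 2.568 -1.297
endloop
endfacet
facet normal 0.383 0.394 0.836
outer loop
vertex 1.856 3.2 -1.52
vertex 2.019 2.568 -1.297
vertex 2.471 2.928 -1.674
endloop
endfacet
facet normal -0.383 -0.394 -0.836
outer loop
vertex 1.537 2.071 -2.349
vertex 1.989 2.432 -2.726
vertex 2.152 1.8 -2.503
endloop
endfacet
facet normal -0.240 -0.831 0.502
outer loop
vertex 1.537 2.071 -2.349
vertex 2.152 1.8 -2.503
vertex 2.019 2.568 -1.297
endloop
endfacet
facet normal -0.242 -0.830 0.502
outer loop
vertex 2.019 2.568 -1.297
vertex 2.152 1.8 -2.503
vertex 2.634 2.296 -1.45
endloop
endfacet
facet normal 0.382 0.395 0.835
outer loop
vertex 2.019 2.568 -1.297
vertex 2.634 2.296 -1.45
vertex 2.471 2.928 -1.674
endloop
endfacet
facet normal -0.383 -0.394 -0.836
outer loop
vertex 2.152 1.8 -2.503
vertex 1.989 2.432 -2.726
vertex 2.604 2.16 -2.88
endloop
endfacet
facet normal 0.651 -0.757 0.058
outer loop
vertex 2.152 1.8 -2.503
vertex 2.604 2.16 -2.88
vertex 2.634 2.296 -1.45
endloop
endfacet
facet normal 0.652 -0.756 0.058
outer loop
vertex 2.634 2.296 -1.45
vertex 2.604 2.16 -2.88
vertex 3.086 2.657 -1.827
endloop
endfacet
facet normal 0.382 0.395 0.836
outer loop
vertex 2.634 2.296 -1.45
vertex 3.086 2.657 -1.827
vertex 2.471 2.928 -1.674
endloop
endfacet
facet normal -0.383 -0.394 -0.836
outer loop
vertex 2.604 2.16 -2.88
vertex 1.989 2.432 -2.726
vertex 2.441 2.792 -3.103
endloop
endfacet
facet normal 0.893 0.074 -0.444
outer loop
vertex 2.604 2.16 -2.88
vertex 2.441 2.792 -3.103
vertex 3.086 2.657 -1.827
endloop
endfacet
facet normal 0.893 0.073 -0.444
outer loop
vertex 3.086 2.657 -1.827
vertex 2.441 2.792 -3.103
vertex 2.923 3.289 -2.051
endloop
endfacet
facet normal 0.382 0.395 0.836
outer loop
vertex 3.086 2.657 -1.827
vertex 2.923 3.289 -2.051
vertex 2.471 2.928 -1.674
endloop
endfacet

endsolid


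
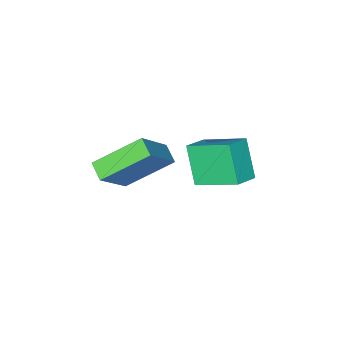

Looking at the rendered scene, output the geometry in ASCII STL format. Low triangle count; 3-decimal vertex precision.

solid 
facet normal -0.917 -0.154 -0.368
outer loop
vertex -2.23 0.459 2.527
vertex -1.836 1.452 1.128
vertex -1.556 -1.196 1.542
endloop
endfacet
facet normal -0.224 -0.564 0.795
outer loop
vertex -0.584 -1.032 1.932
vertex -2.23 0.459 2.527
vertex -1.556 -1.196 1.542
endloop
endfacet
facet normal -0.917 -0.154 -0.368
outer loop
vertex -1.556 -1.196 1.542
vertex -1.836 1.452 1.128
vertex -1.162 -0.203 0.143
endloop
endfacet
facet normal 0.330 -0.811 -0.483
outer loop
vertex -1.162 -0.203 0.143
vertex -0.584 -1.032 1.932
vertex -1.556 -1.196 1.542
endloop
endfacet
facet normal -0.330 0.811 0.483
outer loop
vertex -2.23 0.459 2.527
vertex -0.864 1.616 1.518
vertex -1.836 1.452 1.128
endloop
endfacet
facet normal -0.224 -0.564 0.795
outer loop
vertex -1.258 0.623 2.917
vertex -2.23 0.459 2.527
vertex -0.584 -1.032 1.932
endloop
endfacet
facet normal -0.330 0.811 0.483
outer loop
vertex -1.258 0.623 2.917
vertex -0.864 1.616 1.518
vertex -2.23 0.459 2.527
endloop
endfacet
facet normal 0.224 0.564 -0.795
outer loop
vertex -1.836 1.452 1.128
vertex -0.864 1.616 1.518
vertex -1.162 -0.203 0.143
endloop
endfacet
facet normal 0.330 -0.811 -0.483
outer loop
vertex -0.19 -0.039 0.533
vertex -0.584 -1.032 1.932
vertex -1.162 -0.203 0.143
endloop
endfacet
facet normal 0.224 0.564 -0.795
outer loop
vertex -1.162 -0.203 0.143
vertex -0.864 1.616 1.518
vertex -0.19 -0.039 0.533
endloop
endfacet
facet normal 0.917 0.154 0.368
outer loop
vertex -0.19 -0.039 0.533
vertex -1.258 0.623 2.917
vertex -0.584 -1.032 1.932
endloop
endfacet
facet normal 0.917 0.154 0.368
outer loop
vertex -0.864 1.616 1.518
vertex -1.258 0.623 2.917
vertex -0.19 -0.039 0.533
endloop
endfacet
facet normal -0.721 0.417 0.554
outer loop
vertex 2.095 -0.258 4.803
vertex 2.289 0.479 4.501
vertex 0.766 -0.533 3.28
endloop
endfacet
facet normal -0.237 -0.899 0.369
outer loop
vertex 2.331 -1.439 2.079
vertex 2.095 -0.258 4.803
vertex 0.766 -0.533 3.28
endloop
endfacet
facet normal -0.721 0.418 0.553
outer loop
vertex 0.766 -0.533 3.28
vertex 2.289 0.479 4.501
vertex 0.961 0.204 2.977
endloop
endfacet
facet normal -0.651 -0.135 -0.747
outer loop
vertex 0.961 0.204 2.977
vertex 2.331 -1.439 2.079
vertex 0.766 -0.533 3.28
endloop
endfacet
facet normal 0.651 0.135 0.747
outer loop
vertex 2.095 -0.258 4.803
vertex 3.854 -0.427 3.3
vertex 2.289 0.479 4.501
endloop
endfacet
facet normal -0.237 -0.899 0.369
outer loop
vertex 3.659 -1.164 3.603
vertex 2.095 -0.258 4.803
vertex 2.331 -1.439 2.079
endloop
endfacet
facet normal 0.651 0.135 0.747
outer loop
vertex 3.659 -1.164 3.603
vertex 3.854 -0.427 3.3
vertex 2.095 -0.258 4.803
endloop
endfacet
facet normal 0.237 0.899 -0.369
outer loop
vertex 2.289 0.479 4.501
vertex 3.854 -0.427 3.3
vertex 0.961 0.204 2.977
endloop
endfacet
facet normal -0.651 -0.135 -0.747
outer loop
vertex 2.525 -0.702 1.777
vertex 2.331 -1.439 2.079
vertex 0.961 0.204 2.977
endloop
endfacet
facet normal 0.237 0.899 -0.369
outer loop
vertex 0.961 0.204 2.977
vertex 3.854 -0.427 3.3
vertex 2.525 -0.702 1.777
endloop
endfacet
facet normal 0.721 -0.417 -0.553
outer loop
vertex 2.525 -0.702 1.777
vertex 3.659 -1.164 3.603
vertex 2.331 -1.439 2.079
endloop
endfacet
facet normal 0.721 -0.418 -0.553
outer loop
vertex 3.854 -0.427 3.3
vertex 3.659 -1.164 3.603
vertex 2.525 -0.702 1.777
endloop
endfacet

endsolid


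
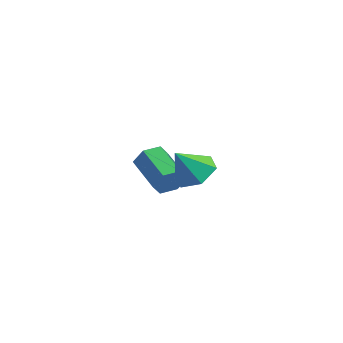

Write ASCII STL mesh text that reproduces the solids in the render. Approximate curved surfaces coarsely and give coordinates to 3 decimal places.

solid 
facet normal 0.910 -0.252 -0.329
outer loop
vertex -2.32 1.178 -3.32
vertex -2.67 0.878 -4.059
vertex -2.419 1.709 -4.002
endloop
endfacet
facet normal 0.398 0.751 0.527
outer loop
vertex -2.32 1.178 -3.32
vertex -2.419 1.709 -4.002
vertex -4.141 1.682 -2.663
endloop
endfacet
facet normal 0.398 0.751 0.527
outer loop
vertex -4.141 1.682 -2.663
vertex -2.419 1.709 -4.002
vertex -4.24 2.213 -3.345
endloop
endfacet
facet normal -0.910 0.252 0.328
outer loop
vertex -4.141 1.682 -2.663
vertex -4.24 2.213 -3.345
vertex -4.49 1.382 -3.401
endloop
endfacet
facet normal 0.910 -0.252 -0.329
outer loop
vertex -2.419 1.709 -4.002
vertex -2.67 0.878 -4.059
vertex -2.769 1.409 -4.74
endloop
endfacet
facet normal 0.100 0.904 -0.415
outer loop
vertex -2.419 1.709 -4.002
vertex -2.769 1.409 -4.74
vertex -4.24 2.213 -3.345
endloop
endfacet
facet normal 0.101 0.904 -0.415
outer loop
vertex -4.24 2.213 -3.345
vertex -2.769 1.409 -4.74
vertex -4.589 1.913 -4.083
endloop
endfacet
facet normal -0.910 0.252 0.328
outer loop
vertex -4.24 2.213 -3.345
vertex -4.589 1.913 -4.083
vertex -4.49 1.382 -3.401
endloop
endfacet
facet normal 0.910 -0.251 -0.328
outer loop
vertex -2.769 1.409 -4.74
vertex -2.67 0.878 -4.059
vertex -3.019 0.578 -4.797
endloop
endfacet
facet normal -0.297 0.154 -0.942
outer loop
vertex -2.769 1.409 -4.74
vertex -3.019 0.578 -4.797
vertex -4.589 1.913 -4.083
endloop
endfacet
facet normal -0.297 0.154 -0.942
outer loop
vertex -4.589 1.913 -4.083
vertex -3.019 0.578 -4.797
vertex -4.84 1.082 -4.14
endloop
endfacet
facet normal -0.910 0.252 0.329
outer loop
vertex -4.589 1.913 -4.083
vertex -4.84 1.082 -4.14
vertex -4.49 1.382 -3.401
endloop
endfacet
facet normal 0.910 -0.252 -0.328
outer loop
vertex -3.019 0.578 -4.797
vertex -2.67 0.878 -4.059
vertex -2.92 0.047 -4.115
endloop
endfacet
facet normal -0.398 -0.751 -0.527
outer loop
vertex -3.019 0.578 -4.797
vertex -2.92 0.047 -4.115
vertex -4.84 1.082 -4.14
endloop
endfacet
facet normal -0.398 -0.751 -0.527
outer loop
vertex -4.84 1.082 -4.14
vertex -2.92 0.047 -4.115
vertex -4.741 0.551 -3.458
endloop
endfacet
facet normal -0.910 0.252 0.329
outer loop
vertex -4.84 1.082 -4.14
vertex -4.741 0.551 -3.458
vertex -4.49 1.382 -3.401
endloop
endfacet
facet normal 0.910 -0.252 -0.328
outer loop
vertex -2.92 0.047 -4.115
vertex -2.67 0.878 -4.059
vertex -2.571 0.347 -3.377
endloop
endfacet
facet normal -0.100 -0.904 0.415
outer loop
vertex -2.92 0.047 -4.115
vertex -2.571 0.347 -3.377
vertex -4.741 0.551 -3.458
endloop
endfacet
facet normal -0.100 -0.904 0.415
outer loop
vertex -4.741 0.551 -3.458
vertex -2.571 0.347 -3.377
vertex -4.391 0.851 -2.72
endloop
endfacet
facet normal -0.910 0.252 0.329
outer loop
vertex -4.741 0.551 -3.458
vertex -4.391 0.851 -2.72
vertex -4.49 1.382 -3.401
endloop
endfacet
facet normal 0.910 -0.252 -0.329
outer loop
vertex -2.571 0.347 -3.377
vertex -2.67 0.878 -4.059
vertex -2.32 1.178 -3.32
endloop
endfacet
facet normal 0.297 -0.154 0.942
outer loop
vertex -2.571 0.347 -3.377
vertex -2.32 1.178 -3.32
vertex -4.391 0.851 -2.72
endloop
endfacet
facet normal 0.297 -0.154 0.942
outer loop
vertex -4.391 0.851 -2.72
vertex -2.32 1.178 -3.32
vertex -4.141 1.682 -2.663
endloop
endfacet
facet normal -0.910 0.251 0.328
outer loop
vertex -4.391 0.851 -2.72
vertex -4.141 1.682 -2.663
vertex -4.49 1.382 -3.401
endloop
endfacet
facet normal 0.210 0.540 -0.815
outer loop
vertex 2.341 -2.172 -0.824
vertex 1.46 -1.636 -0.696
vertex 2.339 -1.305 -0.25
endloop
endfacet
facet normal 0.750 -0.364 0.552
outer loop
vertex 2.341 -2.172 -0.824
vertex 2.339 -1.305 -0.25
vertex 1.12 -2.504 0.616
endloop
endfacet
facet normal 0.211 0.539 -0.815
outer loop
vertex 2.339 -1.305 -0.25
vertex 1.46 -1.636 -0.696
vertex 1.457 -0.768 -0.123
endloop
endfacet
facet normal 0.322 0.317 0.892
outer loop
vertex 2.339 -1.305 -0.25
vertex 1.457 -0.768 -0.123
vertex 1.12 -2.504 0.616
endloop
endfacet
facet normal 0.211 0.539 -0.815
outer loop
vertex 1.457 -0.768 -0.123
vertex 1.46 -1.636 -0.696
vertex 0.578 -1.099 -0.569
endloop
endfacet
facet normal -0.531 0.417 0.737
outer loop
vertex 1.457 -0.768 -0.123
vertex 0.578 -1.099 -0.569
vertex 1.12 -2.504 0.616
endloop
endfacet
facet normal 0.211 0.539 -0.815
outer loop
vertex 0.578 -1.099 -0.569
vertex 1.46 -1.636 -0.696
vertex 0.58 -1.966 -1.142
endloop
endfacet
facet normal -0.956 -0.163 0.244
outer loop
vertex 0.578 -1.099 -0.569
vertex 0.58 -1.966 -1.142
vertex 1.12 -2.504 0.616
endloop
endfacet
facet normal 0.211 0.540 -0.815
outer loop
vertex 0.58 -1.966 -1.142
vertex 1.46 -1.636 -0.696
vertex 1.462 -2.503 -1.27
endloop
endfacet
facet normal -0.528 -0.844 -0.096
outer loop
vertex 0.58 -1.966 -1.142
vertex 1.462 -2.503 -1.27
vertex 1.12 -2.504 0.616
endloop
endfacet
facet normal 0.210 0.540 -0.815
outer loop
vertex 1.462 -2.503 -1.27
vertex 1.46 -1.636 -0.696
vertex 2.341 -2.172 -0.824
endloop
endfacet
facet normal 0.326 -0.944 0.059
outer loop
vertex 1.462 -2.503 -1.27
vertex 2.341 -2.172 -0.824
vertex 1.12 -2.504 0.616
endloop
endfacet

endsolid
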